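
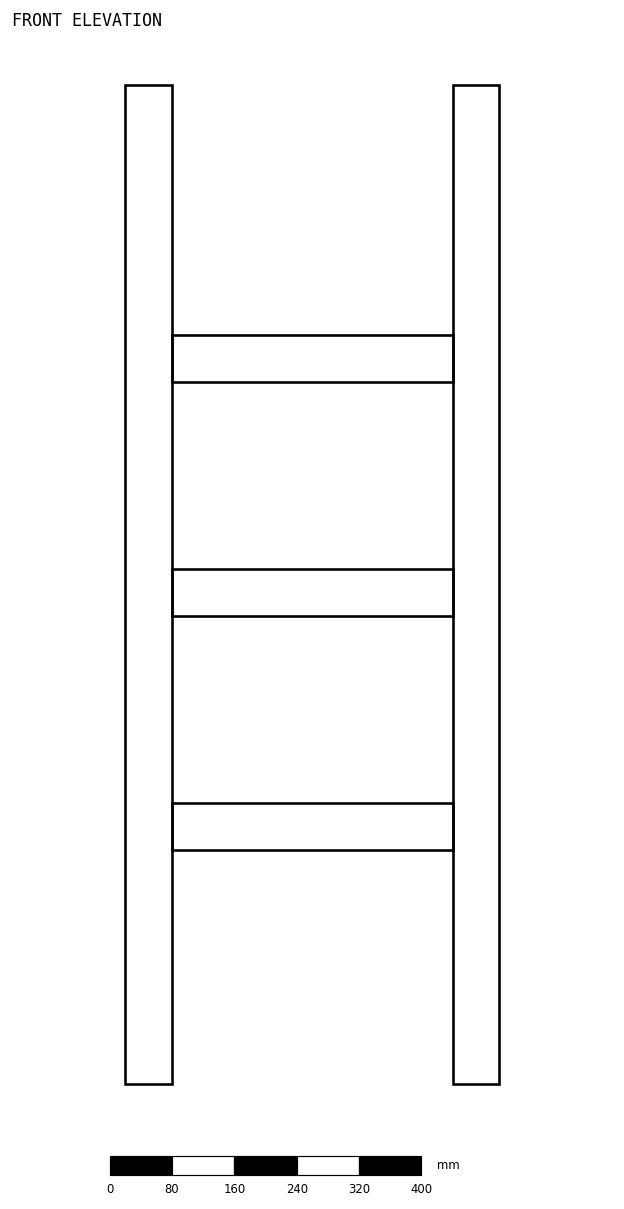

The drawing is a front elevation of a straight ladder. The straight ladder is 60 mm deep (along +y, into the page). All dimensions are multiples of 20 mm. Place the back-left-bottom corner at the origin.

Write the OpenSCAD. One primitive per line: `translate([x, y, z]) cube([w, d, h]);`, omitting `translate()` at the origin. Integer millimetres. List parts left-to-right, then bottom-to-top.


cube([60, 60, 1280]);
translate([60, 0, 300]) cube([360, 60, 60]);
translate([60, 0, 600]) cube([360, 60, 60]);
translate([60, 0, 900]) cube([360, 60, 60]);
translate([420, 0, 0]) cube([60, 60, 1280]);


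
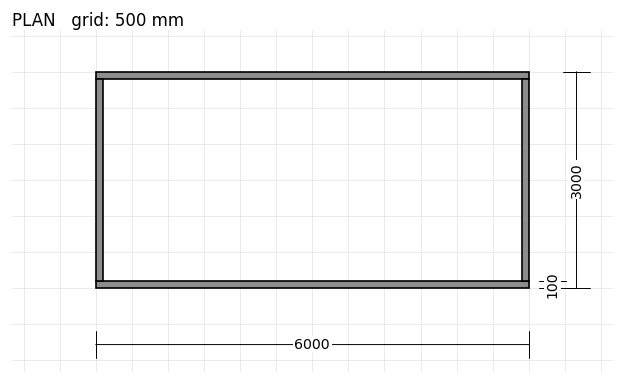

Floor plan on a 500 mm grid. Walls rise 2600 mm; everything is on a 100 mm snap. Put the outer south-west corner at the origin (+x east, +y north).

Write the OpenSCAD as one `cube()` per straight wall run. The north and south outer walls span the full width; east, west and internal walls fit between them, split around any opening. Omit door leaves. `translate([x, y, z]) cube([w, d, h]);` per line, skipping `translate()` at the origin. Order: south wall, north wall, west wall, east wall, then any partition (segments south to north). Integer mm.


cube([6000, 100, 2600]);
translate([0, 2900, 0]) cube([6000, 100, 2600]);
translate([0, 100, 0]) cube([100, 2800, 2600]);
translate([5900, 100, 0]) cube([100, 2800, 2600]);


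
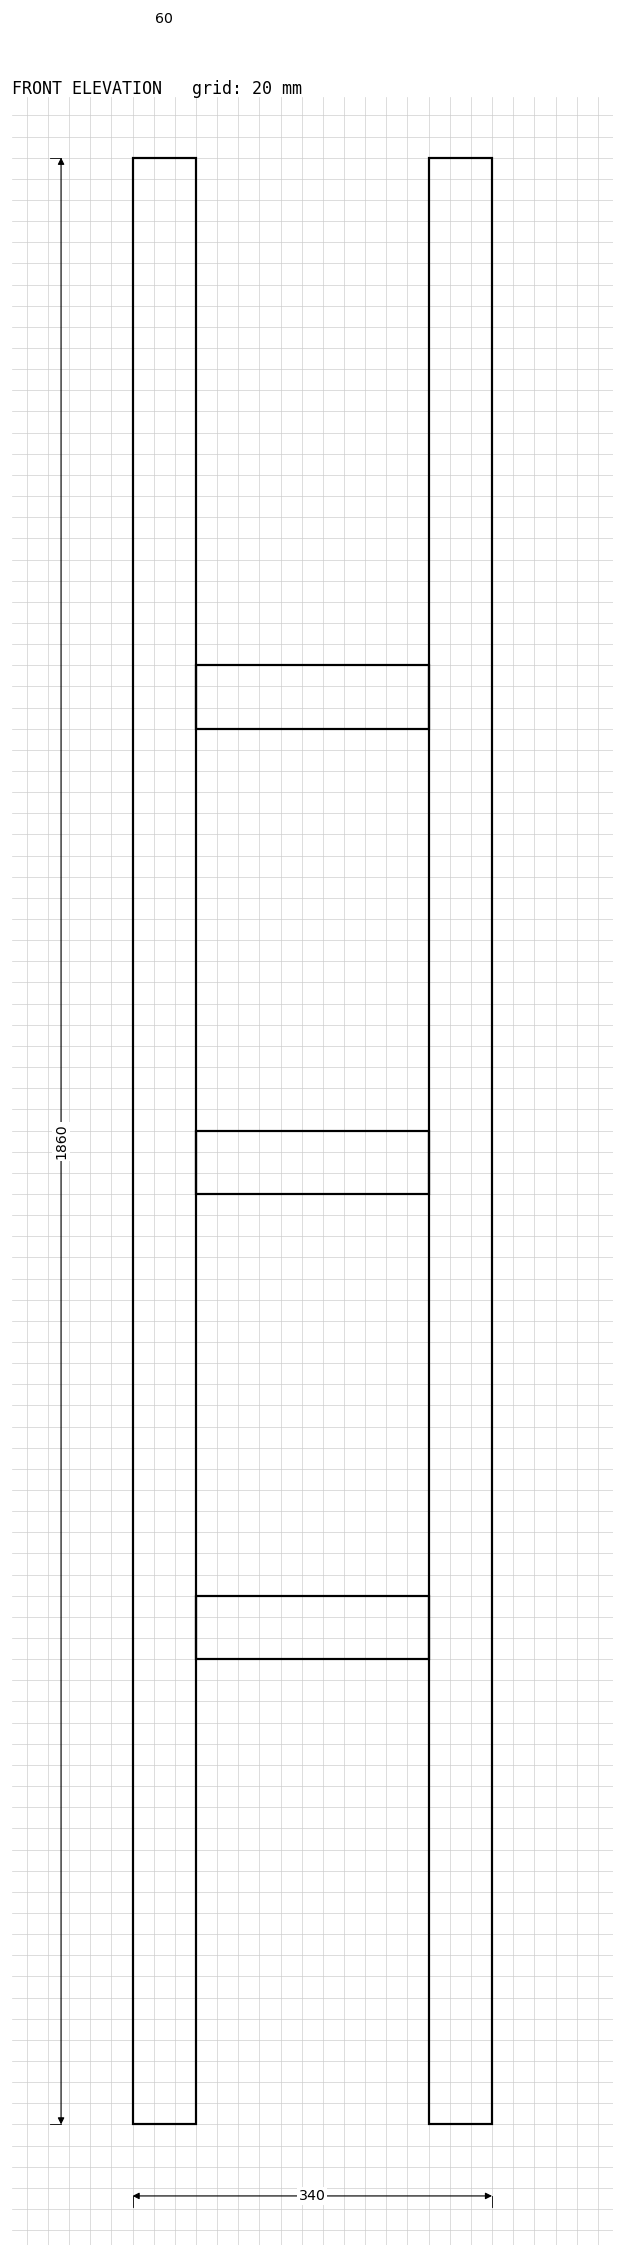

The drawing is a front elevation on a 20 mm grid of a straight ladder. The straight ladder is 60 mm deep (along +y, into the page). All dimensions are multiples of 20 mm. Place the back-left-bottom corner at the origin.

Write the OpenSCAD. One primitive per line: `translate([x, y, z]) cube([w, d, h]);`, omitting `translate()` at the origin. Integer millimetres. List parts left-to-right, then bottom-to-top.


cube([60, 60, 1860]);
translate([60, 0, 440]) cube([220, 60, 60]);
translate([60, 0, 880]) cube([220, 60, 60]);
translate([60, 0, 1320]) cube([220, 60, 60]);
translate([280, 0, 0]) cube([60, 60, 1860]);


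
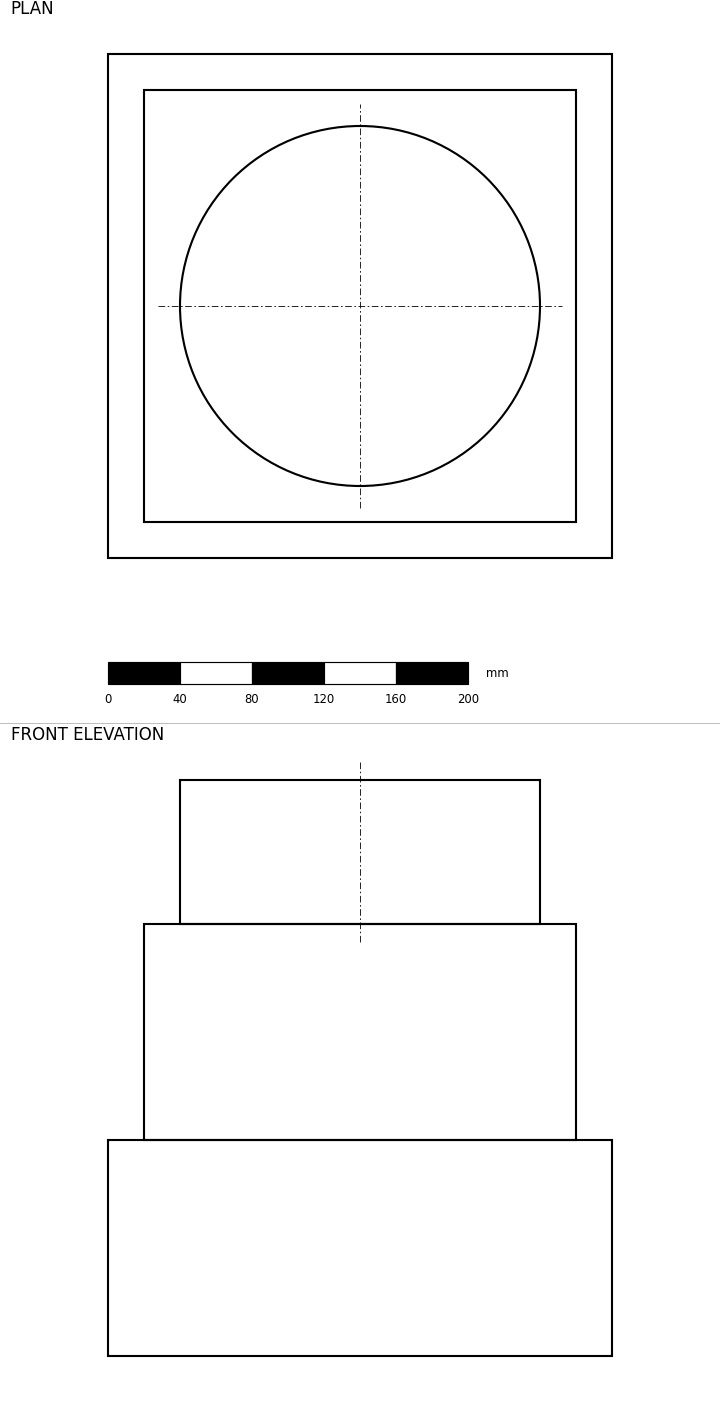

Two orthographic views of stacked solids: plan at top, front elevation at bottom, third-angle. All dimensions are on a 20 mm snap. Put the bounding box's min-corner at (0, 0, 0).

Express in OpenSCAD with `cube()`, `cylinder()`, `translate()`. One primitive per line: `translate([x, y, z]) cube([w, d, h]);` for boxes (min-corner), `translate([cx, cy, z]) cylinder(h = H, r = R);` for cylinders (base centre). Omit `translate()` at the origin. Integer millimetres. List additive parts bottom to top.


cube([280, 280, 120]);
translate([20, 20, 120]) cube([240, 240, 120]);
translate([140, 140, 240]) cylinder(h = 80, r = 100);


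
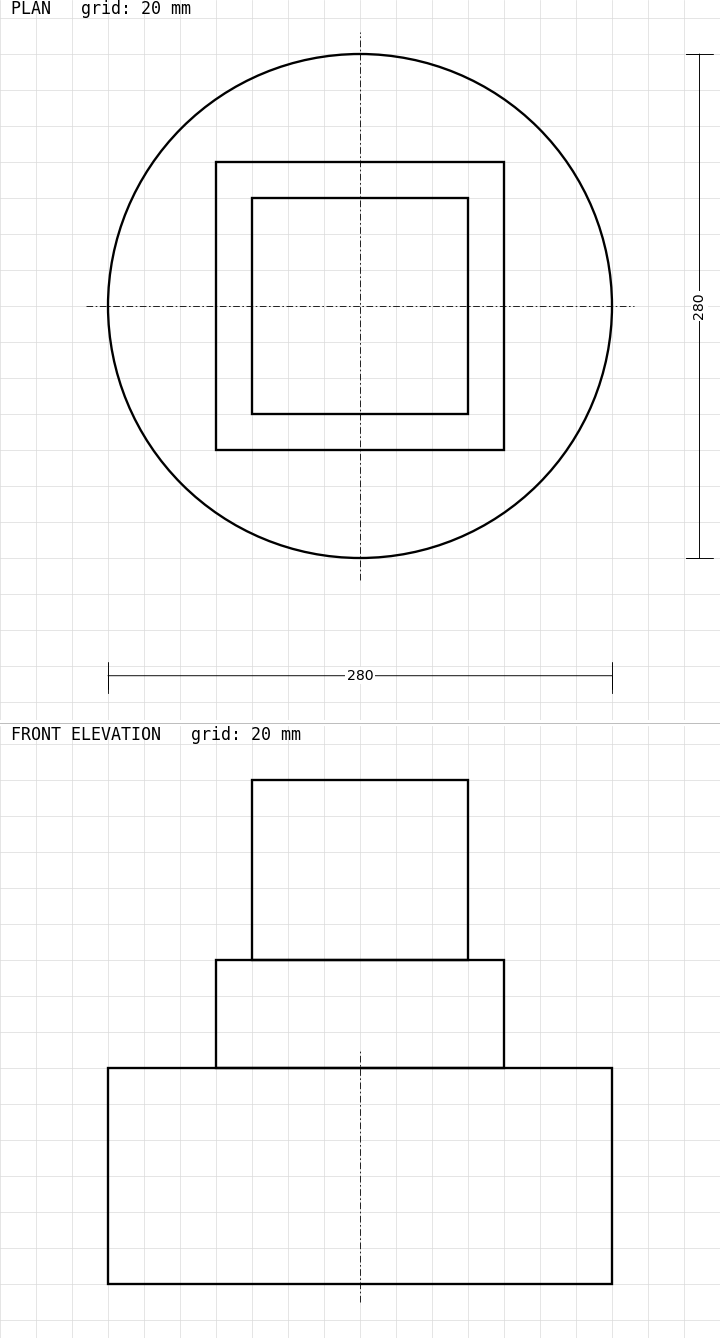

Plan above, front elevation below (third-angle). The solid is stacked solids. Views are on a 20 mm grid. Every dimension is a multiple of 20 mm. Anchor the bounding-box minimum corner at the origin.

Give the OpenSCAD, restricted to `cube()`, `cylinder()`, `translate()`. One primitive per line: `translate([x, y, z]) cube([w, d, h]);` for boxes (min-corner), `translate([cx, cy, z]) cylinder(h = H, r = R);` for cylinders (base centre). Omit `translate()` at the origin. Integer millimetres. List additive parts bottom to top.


translate([140, 140, 0]) cylinder(h = 120, r = 140);
translate([60, 60, 120]) cube([160, 160, 60]);
translate([80, 80, 180]) cube([120, 120, 100]);


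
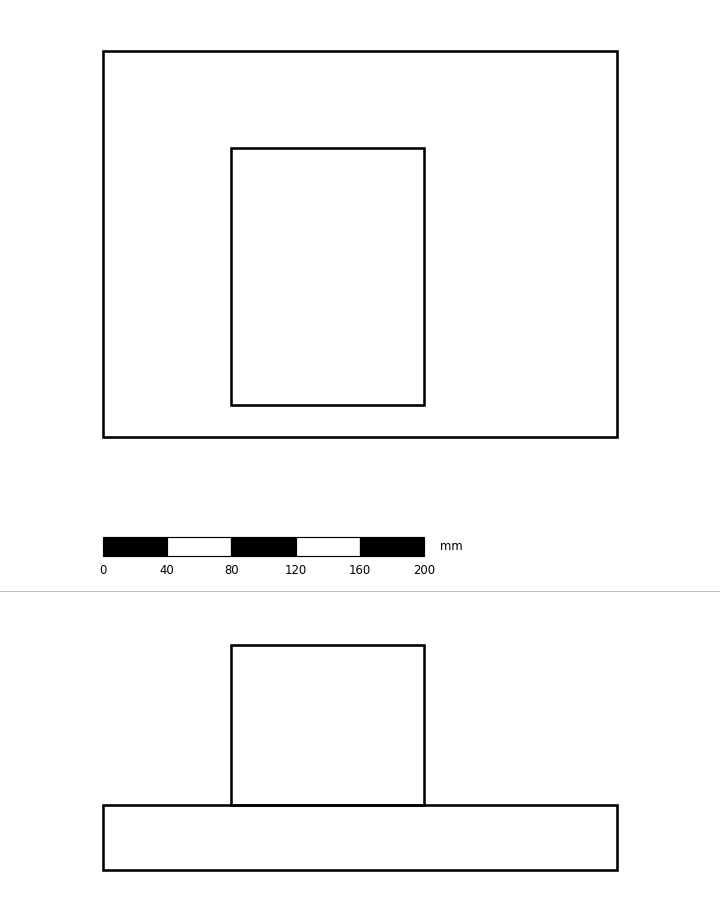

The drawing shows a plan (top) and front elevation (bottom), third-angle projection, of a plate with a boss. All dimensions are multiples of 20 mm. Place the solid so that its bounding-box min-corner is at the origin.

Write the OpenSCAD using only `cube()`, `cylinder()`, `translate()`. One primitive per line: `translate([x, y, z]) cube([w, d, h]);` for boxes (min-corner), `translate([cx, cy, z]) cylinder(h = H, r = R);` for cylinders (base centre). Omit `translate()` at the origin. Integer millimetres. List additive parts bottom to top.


cube([320, 240, 40]);
translate([80, 20, 40]) cube([120, 160, 100]);


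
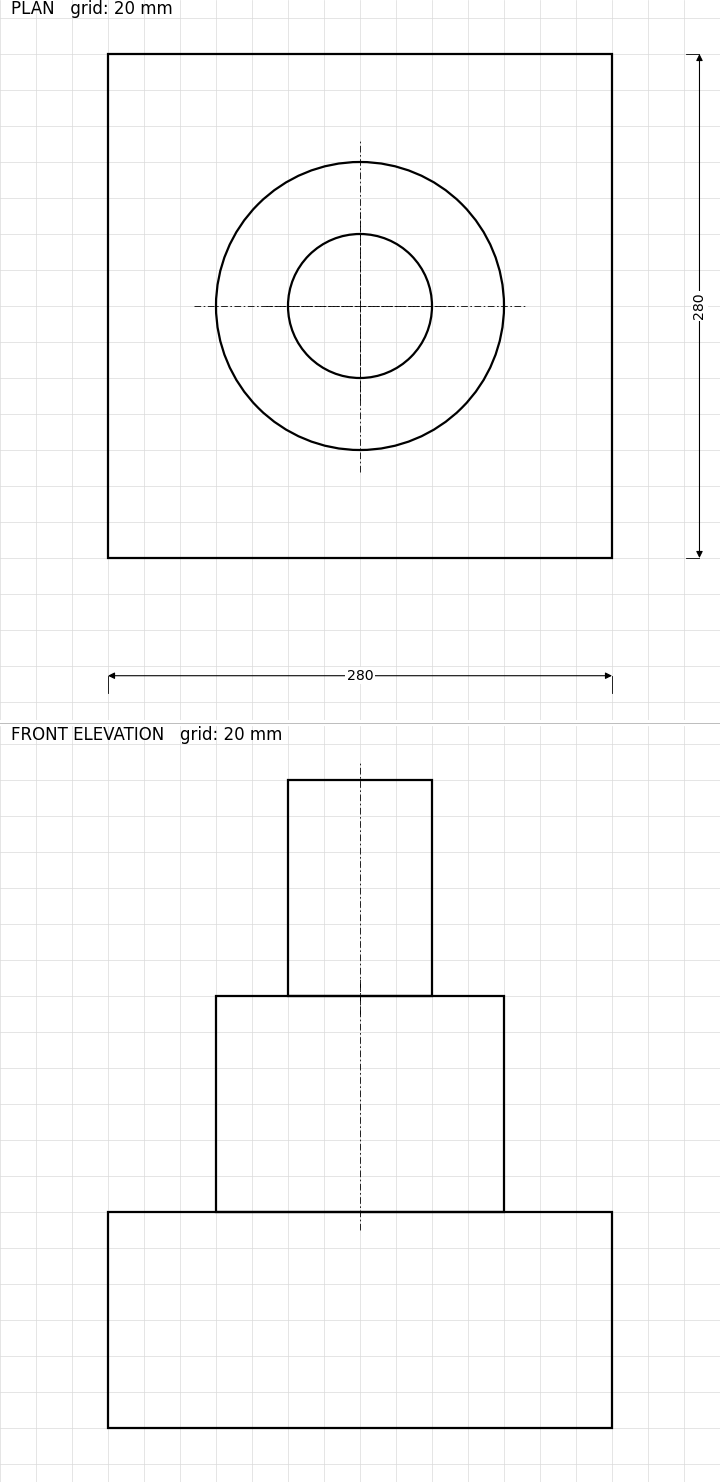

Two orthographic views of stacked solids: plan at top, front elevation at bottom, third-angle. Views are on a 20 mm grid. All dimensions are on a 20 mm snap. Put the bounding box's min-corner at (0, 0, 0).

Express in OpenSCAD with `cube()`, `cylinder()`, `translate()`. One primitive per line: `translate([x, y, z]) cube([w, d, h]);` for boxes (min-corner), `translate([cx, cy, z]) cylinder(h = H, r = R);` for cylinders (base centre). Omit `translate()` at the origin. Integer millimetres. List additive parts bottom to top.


cube([280, 280, 120]);
translate([140, 140, 120]) cylinder(h = 120, r = 80);
translate([140, 140, 240]) cylinder(h = 120, r = 40);


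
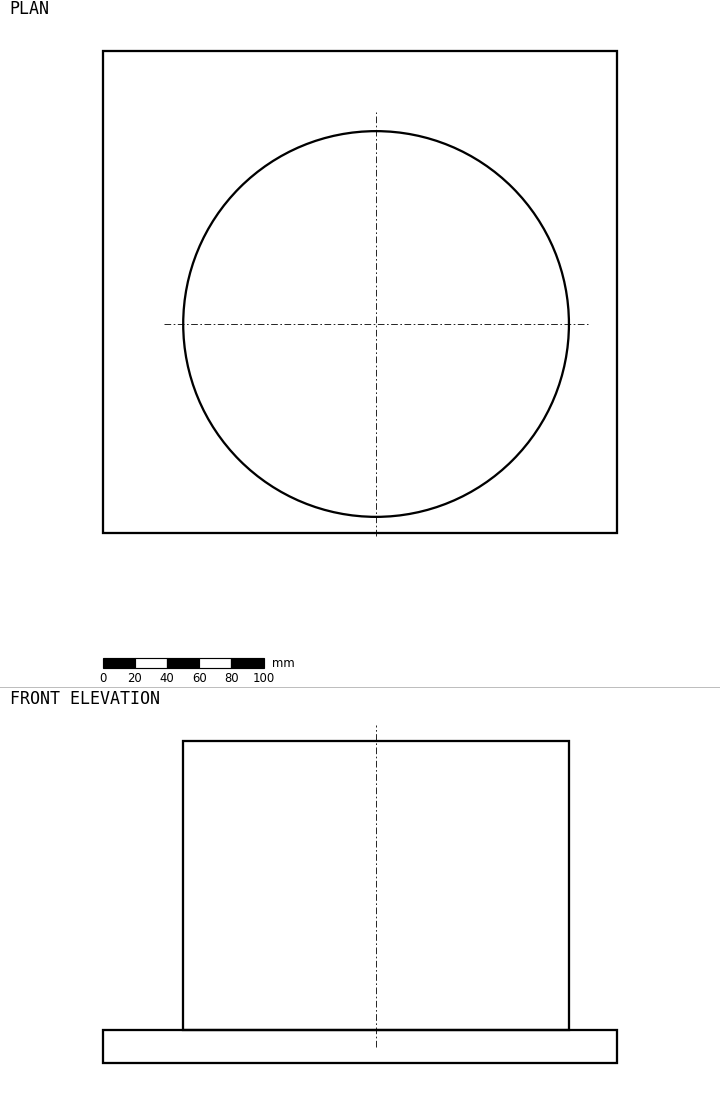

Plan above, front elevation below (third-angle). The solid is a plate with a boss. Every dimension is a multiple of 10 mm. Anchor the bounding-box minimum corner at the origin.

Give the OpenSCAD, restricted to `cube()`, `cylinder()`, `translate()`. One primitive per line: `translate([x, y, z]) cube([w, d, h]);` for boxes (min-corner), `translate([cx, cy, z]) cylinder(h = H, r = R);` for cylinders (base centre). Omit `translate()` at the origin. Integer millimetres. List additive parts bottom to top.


cube([320, 300, 20]);
translate([170, 130, 20]) cylinder(h = 180, r = 120);


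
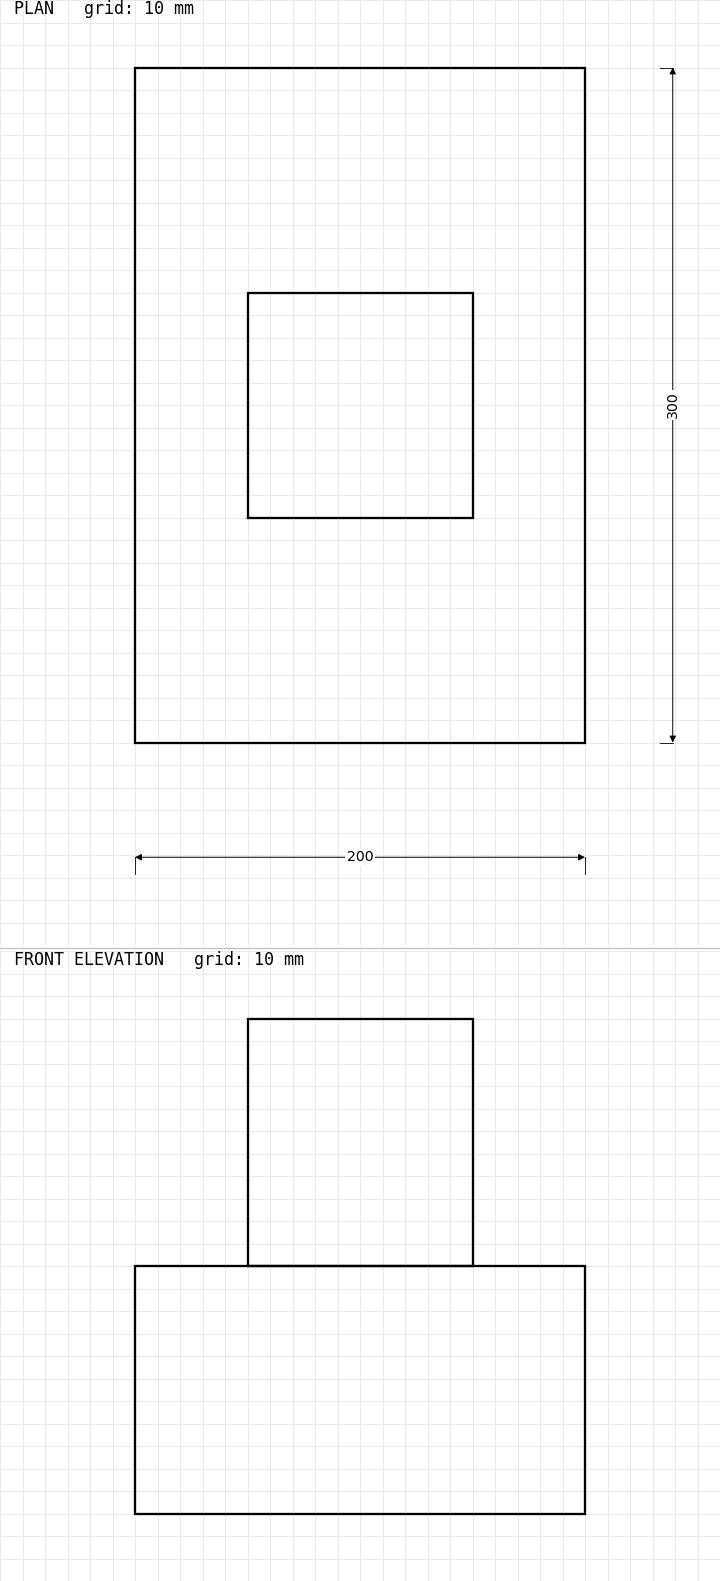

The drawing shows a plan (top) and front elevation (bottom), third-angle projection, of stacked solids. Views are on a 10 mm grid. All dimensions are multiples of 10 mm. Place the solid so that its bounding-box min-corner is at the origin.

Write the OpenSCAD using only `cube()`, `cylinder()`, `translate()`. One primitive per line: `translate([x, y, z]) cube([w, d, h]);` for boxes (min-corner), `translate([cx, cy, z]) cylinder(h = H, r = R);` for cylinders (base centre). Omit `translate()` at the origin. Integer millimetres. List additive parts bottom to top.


cube([200, 300, 110]);
translate([50, 100, 110]) cube([100, 100, 110]);


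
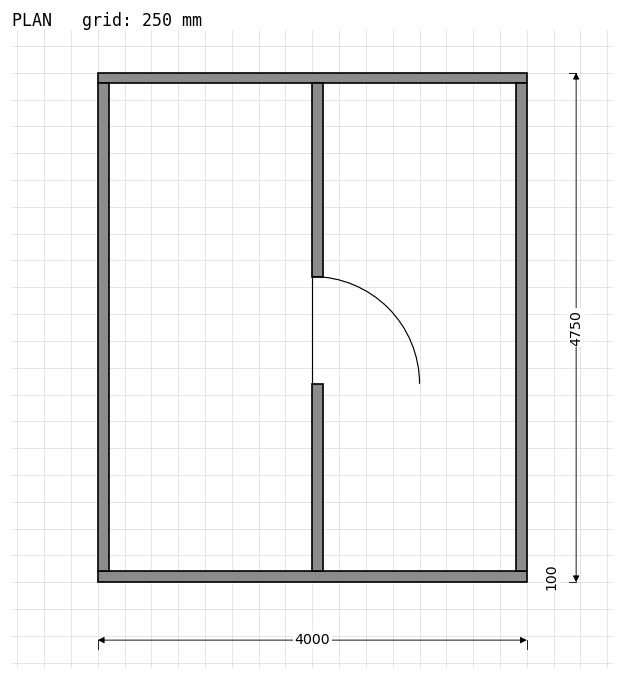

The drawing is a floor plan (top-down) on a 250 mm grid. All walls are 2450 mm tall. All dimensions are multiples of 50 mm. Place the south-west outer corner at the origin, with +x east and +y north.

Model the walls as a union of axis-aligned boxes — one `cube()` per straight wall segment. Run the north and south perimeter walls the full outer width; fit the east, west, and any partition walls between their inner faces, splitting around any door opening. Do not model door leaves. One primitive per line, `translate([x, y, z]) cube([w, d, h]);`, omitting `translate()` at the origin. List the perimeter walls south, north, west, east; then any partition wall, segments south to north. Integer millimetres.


cube([4000, 100, 2450]);
translate([0, 4650, 0]) cube([4000, 100, 2450]);
translate([0, 100, 0]) cube([100, 4550, 2450]);
translate([3900, 100, 0]) cube([100, 4550, 2450]);
translate([2000, 100, 0]) cube([100, 1750, 2450]);
translate([2000, 2850, 0]) cube([100, 1800, 2450]);


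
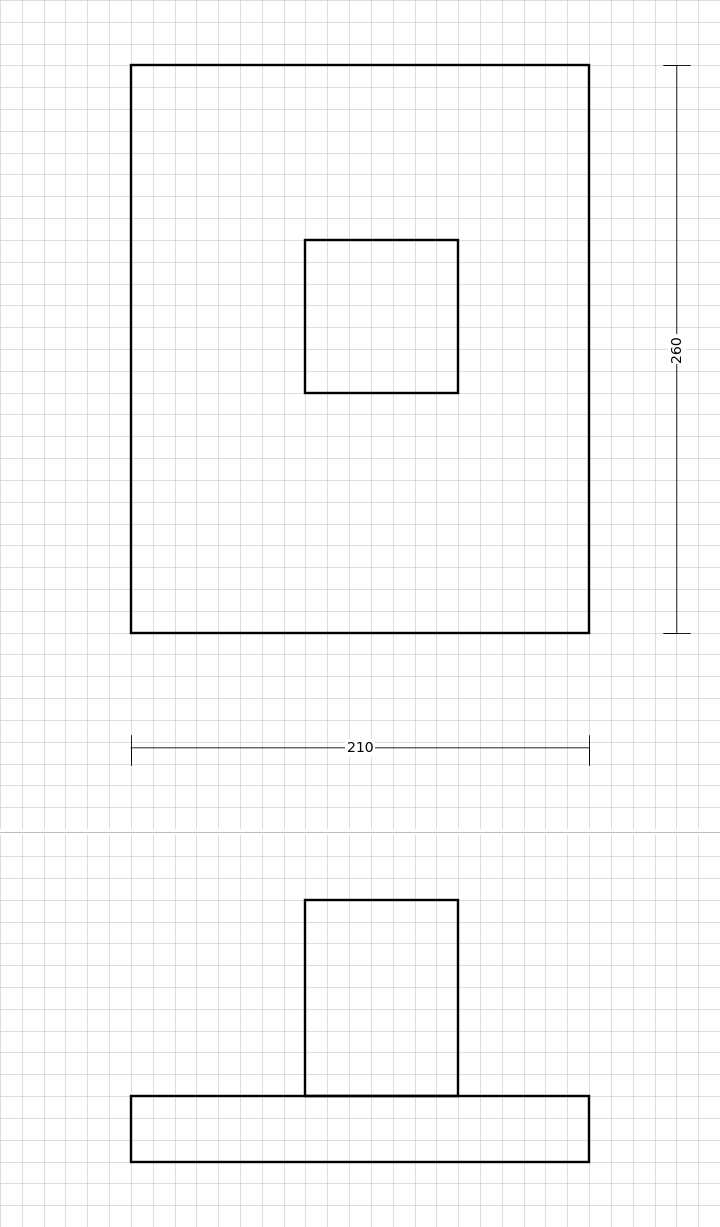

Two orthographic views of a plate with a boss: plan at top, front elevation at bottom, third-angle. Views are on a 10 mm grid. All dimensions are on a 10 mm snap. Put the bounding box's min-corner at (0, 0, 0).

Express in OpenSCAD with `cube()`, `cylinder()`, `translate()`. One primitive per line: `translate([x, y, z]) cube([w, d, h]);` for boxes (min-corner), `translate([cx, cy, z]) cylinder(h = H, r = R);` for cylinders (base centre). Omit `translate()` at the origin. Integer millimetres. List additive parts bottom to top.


cube([210, 260, 30]);
translate([80, 110, 30]) cube([70, 70, 90]);


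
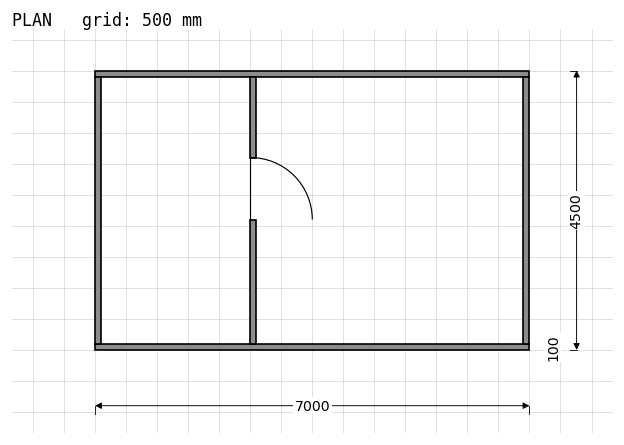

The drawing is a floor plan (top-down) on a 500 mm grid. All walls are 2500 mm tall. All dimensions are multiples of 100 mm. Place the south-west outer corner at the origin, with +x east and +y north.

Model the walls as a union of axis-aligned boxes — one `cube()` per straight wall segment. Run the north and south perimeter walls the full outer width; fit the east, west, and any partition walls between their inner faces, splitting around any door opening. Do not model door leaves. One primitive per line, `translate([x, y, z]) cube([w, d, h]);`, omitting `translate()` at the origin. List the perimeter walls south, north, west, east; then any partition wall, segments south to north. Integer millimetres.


cube([7000, 100, 2500]);
translate([0, 4400, 0]) cube([7000, 100, 2500]);
translate([0, 100, 0]) cube([100, 4300, 2500]);
translate([6900, 100, 0]) cube([100, 4300, 2500]);
translate([2500, 100, 0]) cube([100, 2000, 2500]);
translate([2500, 3100, 0]) cube([100, 1300, 2500]);


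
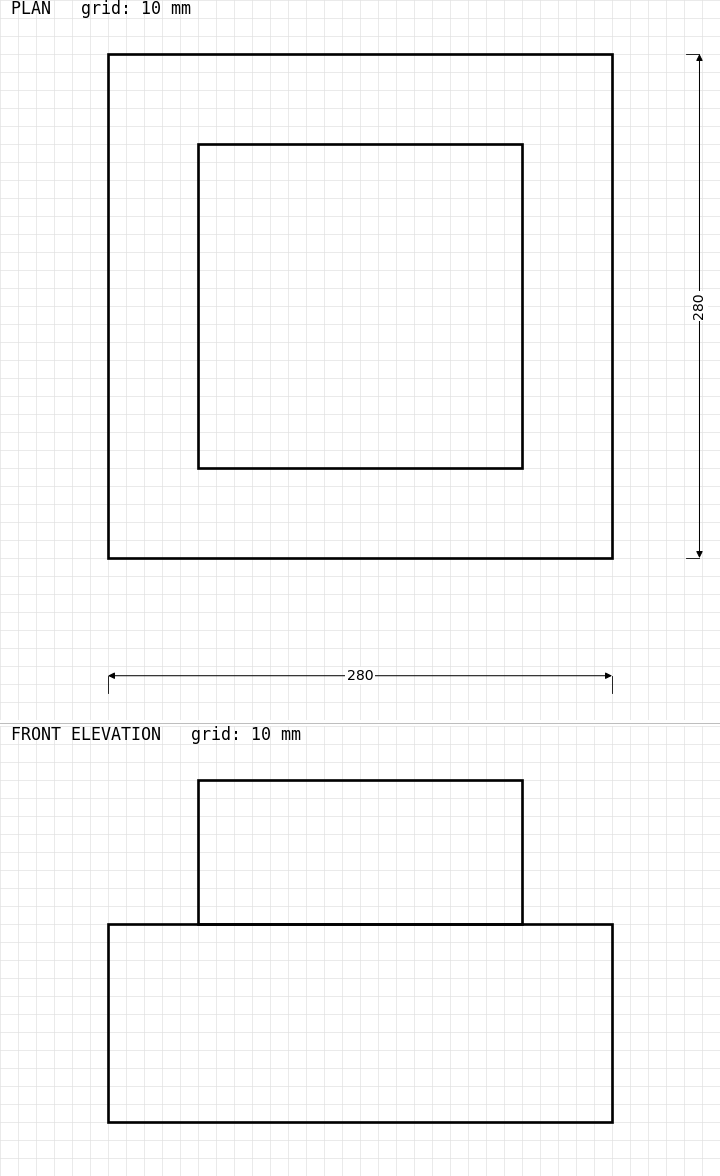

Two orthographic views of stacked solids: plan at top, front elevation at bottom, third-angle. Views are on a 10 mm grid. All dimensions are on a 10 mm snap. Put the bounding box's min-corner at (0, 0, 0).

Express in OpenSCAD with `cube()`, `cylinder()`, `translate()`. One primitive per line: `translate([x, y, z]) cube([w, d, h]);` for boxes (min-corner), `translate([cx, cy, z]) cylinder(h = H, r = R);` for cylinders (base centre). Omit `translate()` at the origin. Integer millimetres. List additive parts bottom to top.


cube([280, 280, 110]);
translate([50, 50, 110]) cube([180, 180, 80]);


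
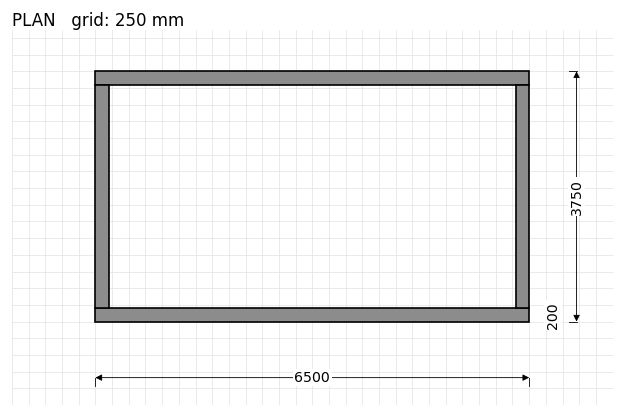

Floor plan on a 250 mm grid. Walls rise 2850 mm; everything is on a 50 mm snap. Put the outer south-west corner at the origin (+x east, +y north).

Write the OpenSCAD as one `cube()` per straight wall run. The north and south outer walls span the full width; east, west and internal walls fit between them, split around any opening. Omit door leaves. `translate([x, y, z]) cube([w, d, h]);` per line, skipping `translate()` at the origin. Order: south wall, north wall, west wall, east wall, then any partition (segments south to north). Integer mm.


cube([6500, 200, 2850]);
translate([0, 3550, 0]) cube([6500, 200, 2850]);
translate([0, 200, 0]) cube([200, 3350, 2850]);
translate([6300, 200, 0]) cube([200, 3350, 2850]);


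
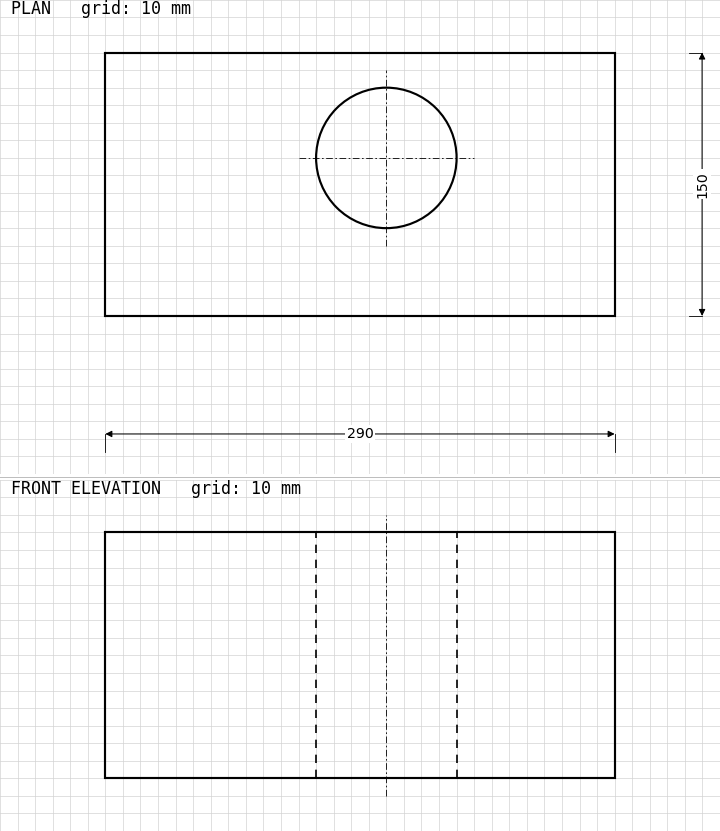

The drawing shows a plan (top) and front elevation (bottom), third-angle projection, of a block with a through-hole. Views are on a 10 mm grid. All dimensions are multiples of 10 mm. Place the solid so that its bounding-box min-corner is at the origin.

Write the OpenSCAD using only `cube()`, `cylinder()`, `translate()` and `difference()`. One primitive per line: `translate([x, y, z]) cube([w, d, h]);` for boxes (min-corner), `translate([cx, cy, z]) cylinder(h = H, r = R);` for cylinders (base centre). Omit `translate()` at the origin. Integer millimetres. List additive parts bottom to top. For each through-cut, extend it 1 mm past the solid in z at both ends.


difference() {
  cube([290, 150, 140]);
  translate([160, 90, -1]) cylinder(h = 142, r = 40);
}


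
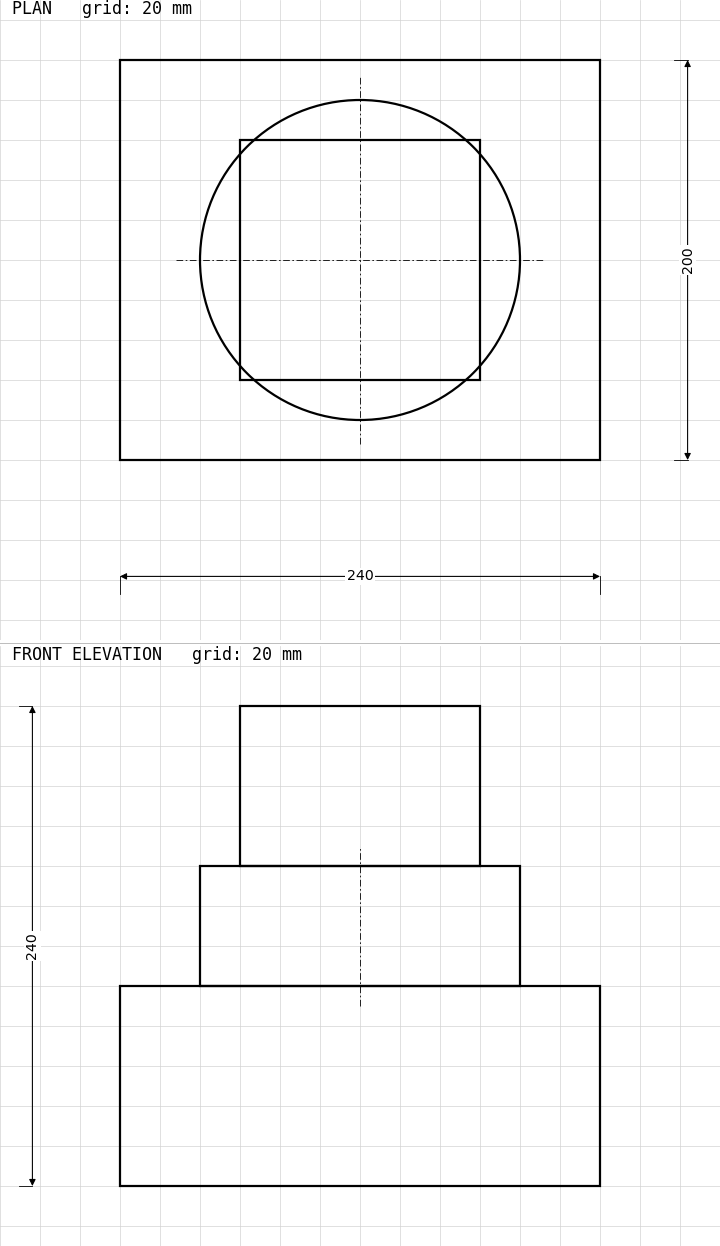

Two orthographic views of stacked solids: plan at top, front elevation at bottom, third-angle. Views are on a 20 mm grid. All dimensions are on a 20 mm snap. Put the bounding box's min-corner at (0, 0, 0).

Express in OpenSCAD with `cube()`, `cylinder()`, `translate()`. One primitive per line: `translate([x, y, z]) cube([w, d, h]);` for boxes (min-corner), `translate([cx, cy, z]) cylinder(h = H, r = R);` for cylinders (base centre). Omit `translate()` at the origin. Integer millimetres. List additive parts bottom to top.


cube([240, 200, 100]);
translate([120, 100, 100]) cylinder(h = 60, r = 80);
translate([60, 40, 160]) cube([120, 120, 80]);


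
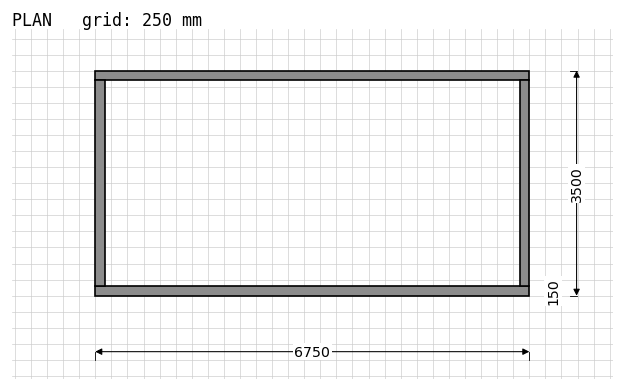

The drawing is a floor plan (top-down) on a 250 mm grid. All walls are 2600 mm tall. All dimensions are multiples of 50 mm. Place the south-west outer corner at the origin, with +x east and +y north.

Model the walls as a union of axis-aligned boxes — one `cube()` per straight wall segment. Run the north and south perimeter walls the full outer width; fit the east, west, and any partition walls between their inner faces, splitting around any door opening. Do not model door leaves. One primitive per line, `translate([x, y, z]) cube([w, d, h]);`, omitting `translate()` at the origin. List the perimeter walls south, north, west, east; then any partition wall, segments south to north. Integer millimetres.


cube([6750, 150, 2600]);
translate([0, 3350, 0]) cube([6750, 150, 2600]);
translate([0, 150, 0]) cube([150, 3200, 2600]);
translate([6600, 150, 0]) cube([150, 3200, 2600]);


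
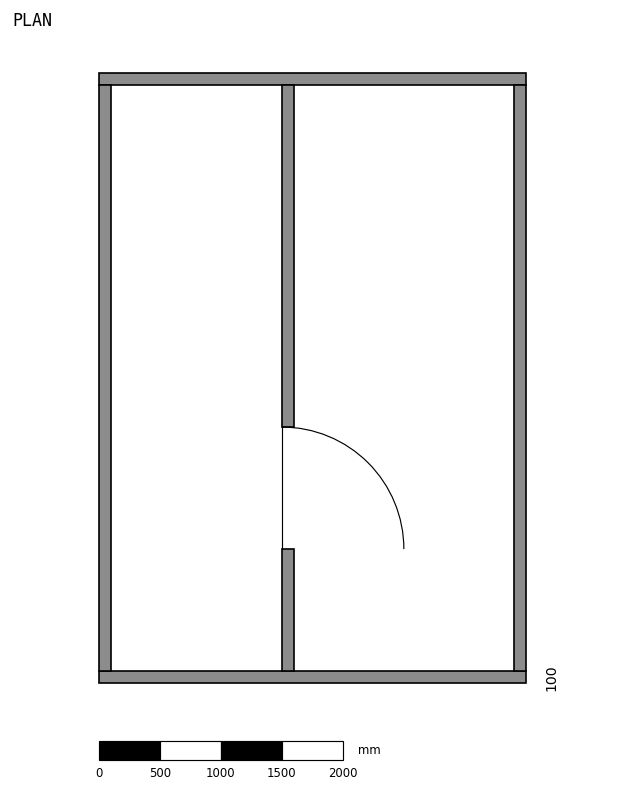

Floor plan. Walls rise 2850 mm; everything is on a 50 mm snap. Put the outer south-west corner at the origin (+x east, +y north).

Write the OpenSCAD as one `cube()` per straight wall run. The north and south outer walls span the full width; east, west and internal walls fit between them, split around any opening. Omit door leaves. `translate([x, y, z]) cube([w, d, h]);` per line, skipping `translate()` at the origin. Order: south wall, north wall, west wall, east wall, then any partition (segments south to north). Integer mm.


cube([3500, 100, 2850]);
translate([0, 4900, 0]) cube([3500, 100, 2850]);
translate([0, 100, 0]) cube([100, 4800, 2850]);
translate([3400, 100, 0]) cube([100, 4800, 2850]);
translate([1500, 100, 0]) cube([100, 1000, 2850]);
translate([1500, 2100, 0]) cube([100, 2800, 2850]);


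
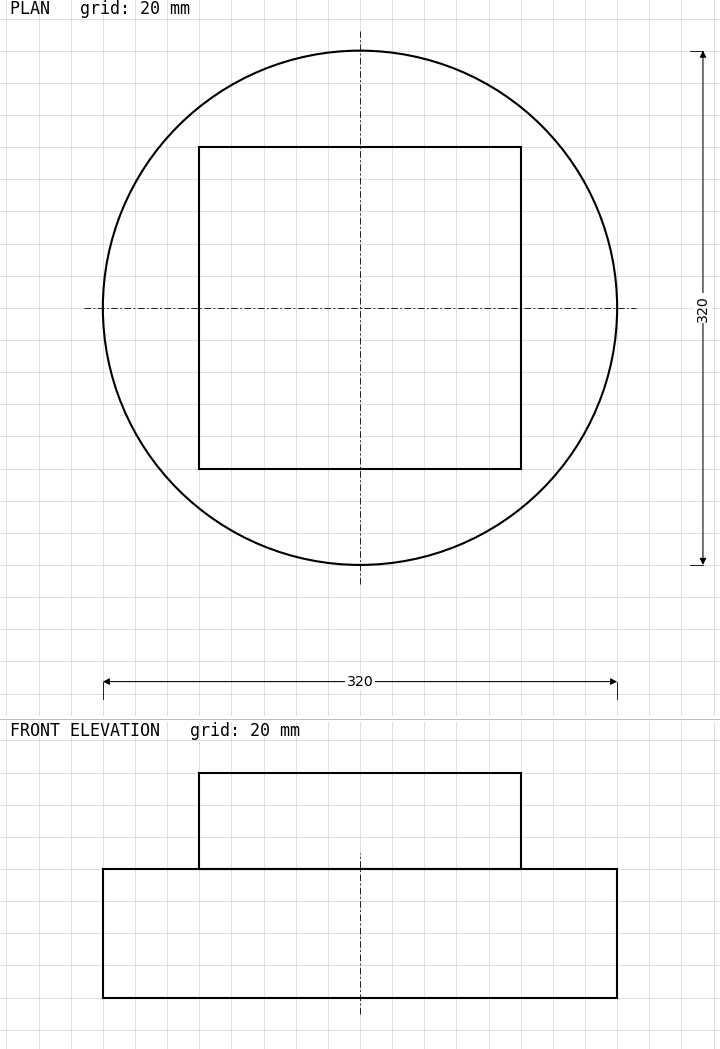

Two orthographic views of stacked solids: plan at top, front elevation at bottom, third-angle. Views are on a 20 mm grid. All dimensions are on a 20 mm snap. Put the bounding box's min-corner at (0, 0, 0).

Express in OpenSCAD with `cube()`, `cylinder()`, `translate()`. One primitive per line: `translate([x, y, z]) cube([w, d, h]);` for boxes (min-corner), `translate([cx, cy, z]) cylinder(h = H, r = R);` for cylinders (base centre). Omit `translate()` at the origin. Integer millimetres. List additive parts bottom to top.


translate([160, 160, 0]) cylinder(h = 80, r = 160);
translate([60, 60, 80]) cube([200, 200, 60]);


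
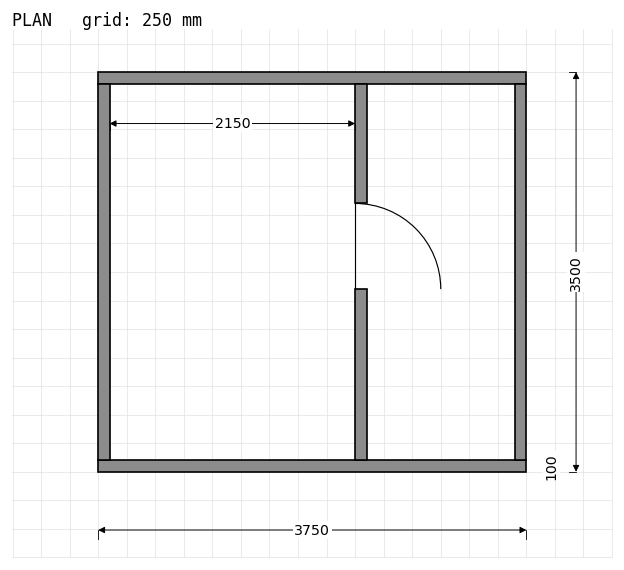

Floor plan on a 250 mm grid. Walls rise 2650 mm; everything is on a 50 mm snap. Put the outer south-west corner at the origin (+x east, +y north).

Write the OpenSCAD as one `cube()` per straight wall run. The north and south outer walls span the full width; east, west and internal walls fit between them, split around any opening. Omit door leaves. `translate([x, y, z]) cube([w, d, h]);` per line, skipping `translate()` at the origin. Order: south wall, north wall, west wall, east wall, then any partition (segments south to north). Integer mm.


cube([3750, 100, 2650]);
translate([0, 3400, 0]) cube([3750, 100, 2650]);
translate([0, 100, 0]) cube([100, 3300, 2650]);
translate([3650, 100, 0]) cube([100, 3300, 2650]);
translate([2250, 100, 0]) cube([100, 1500, 2650]);
translate([2250, 2350, 0]) cube([100, 1050, 2650]);


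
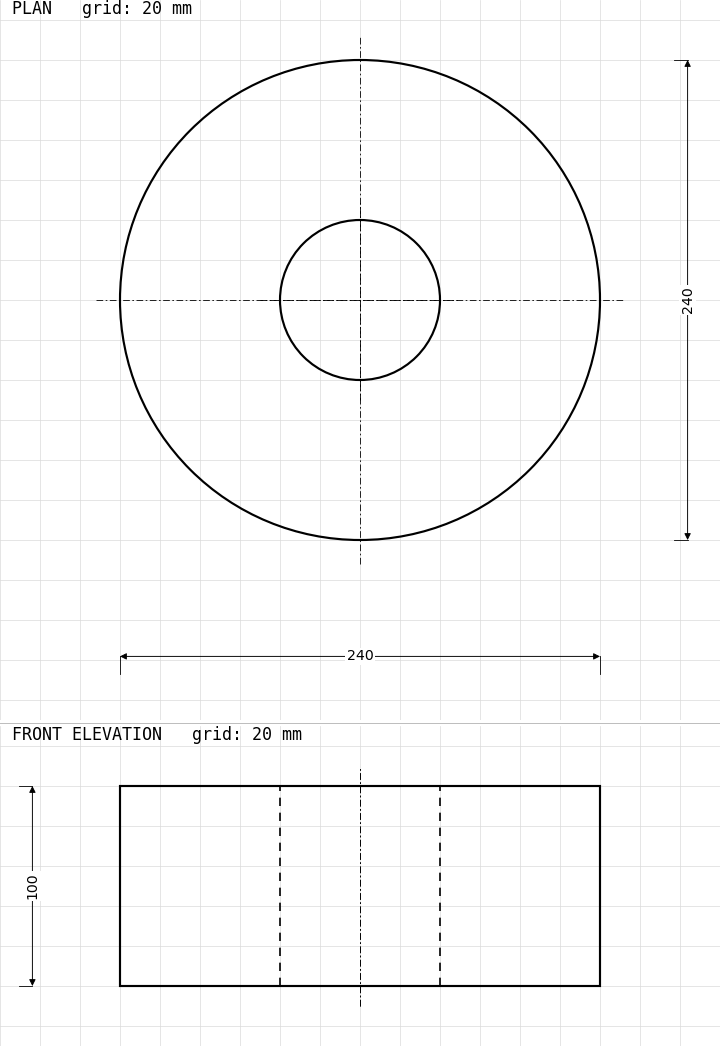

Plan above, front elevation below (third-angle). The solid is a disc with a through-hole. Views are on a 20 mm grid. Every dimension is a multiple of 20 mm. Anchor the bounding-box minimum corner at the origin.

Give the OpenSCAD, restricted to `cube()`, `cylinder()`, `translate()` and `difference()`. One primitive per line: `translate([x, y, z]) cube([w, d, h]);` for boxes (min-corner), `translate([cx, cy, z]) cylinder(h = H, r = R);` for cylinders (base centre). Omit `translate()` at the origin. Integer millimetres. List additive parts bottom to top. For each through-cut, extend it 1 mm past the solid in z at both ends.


difference() {
  translate([120, 120, 0]) cylinder(h = 100, r = 120);
  translate([120, 120, -1]) cylinder(h = 102, r = 40);
}


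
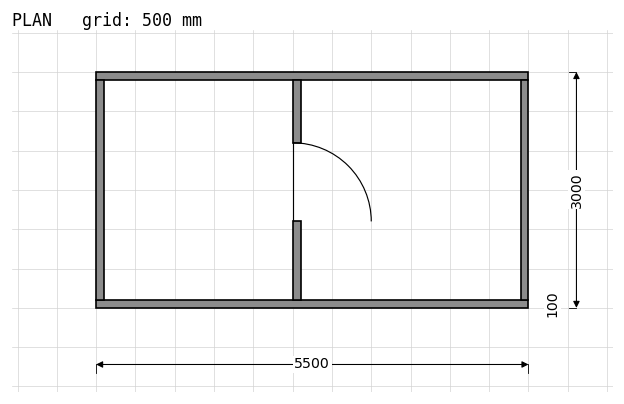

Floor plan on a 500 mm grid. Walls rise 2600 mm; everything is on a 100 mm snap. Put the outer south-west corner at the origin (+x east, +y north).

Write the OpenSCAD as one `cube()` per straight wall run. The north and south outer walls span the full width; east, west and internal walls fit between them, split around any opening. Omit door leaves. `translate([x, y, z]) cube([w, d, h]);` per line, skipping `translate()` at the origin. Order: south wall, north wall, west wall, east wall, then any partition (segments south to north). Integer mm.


cube([5500, 100, 2600]);
translate([0, 2900, 0]) cube([5500, 100, 2600]);
translate([0, 100, 0]) cube([100, 2800, 2600]);
translate([5400, 100, 0]) cube([100, 2800, 2600]);
translate([2500, 100, 0]) cube([100, 1000, 2600]);
translate([2500, 2100, 0]) cube([100, 800, 2600]);


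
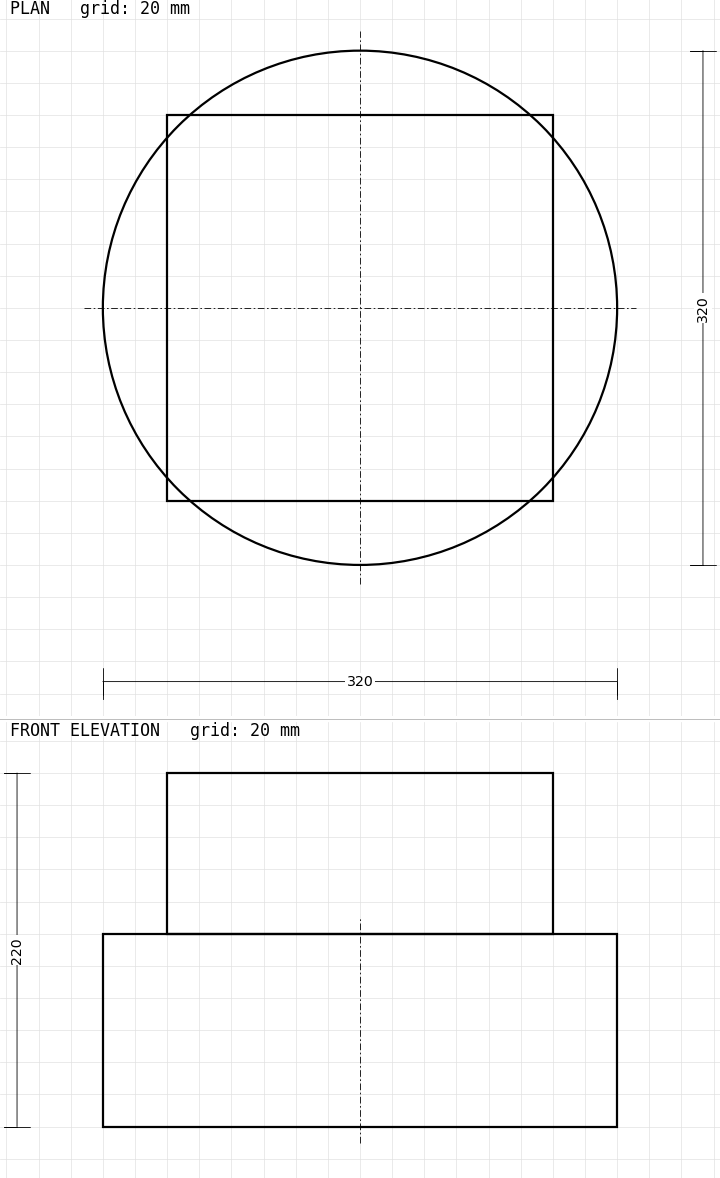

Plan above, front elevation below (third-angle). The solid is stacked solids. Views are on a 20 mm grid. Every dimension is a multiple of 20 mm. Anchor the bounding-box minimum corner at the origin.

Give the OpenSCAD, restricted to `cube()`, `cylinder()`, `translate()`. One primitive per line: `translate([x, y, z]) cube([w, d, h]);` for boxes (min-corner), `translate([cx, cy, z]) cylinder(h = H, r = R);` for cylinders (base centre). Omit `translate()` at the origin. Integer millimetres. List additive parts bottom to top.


translate([160, 160, 0]) cylinder(h = 120, r = 160);
translate([40, 40, 120]) cube([240, 240, 100]);


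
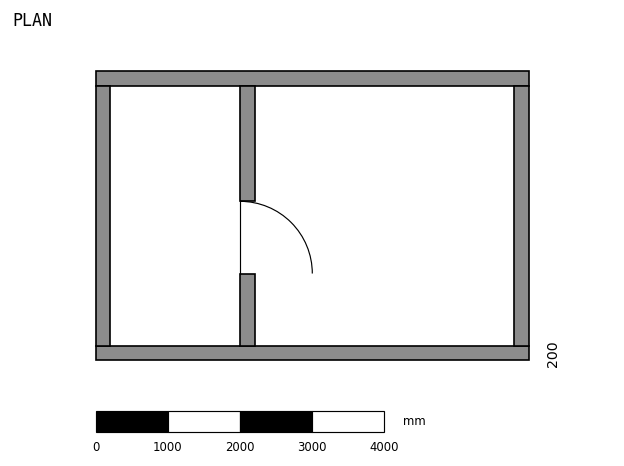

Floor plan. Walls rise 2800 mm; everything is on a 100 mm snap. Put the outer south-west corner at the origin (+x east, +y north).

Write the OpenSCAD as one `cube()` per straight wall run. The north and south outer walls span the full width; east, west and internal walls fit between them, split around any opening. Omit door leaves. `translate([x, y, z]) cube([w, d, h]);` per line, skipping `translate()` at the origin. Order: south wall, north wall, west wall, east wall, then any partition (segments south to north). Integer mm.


cube([6000, 200, 2800]);
translate([0, 3800, 0]) cube([6000, 200, 2800]);
translate([0, 200, 0]) cube([200, 3600, 2800]);
translate([5800, 200, 0]) cube([200, 3600, 2800]);
translate([2000, 200, 0]) cube([200, 1000, 2800]);
translate([2000, 2200, 0]) cube([200, 1600, 2800]);


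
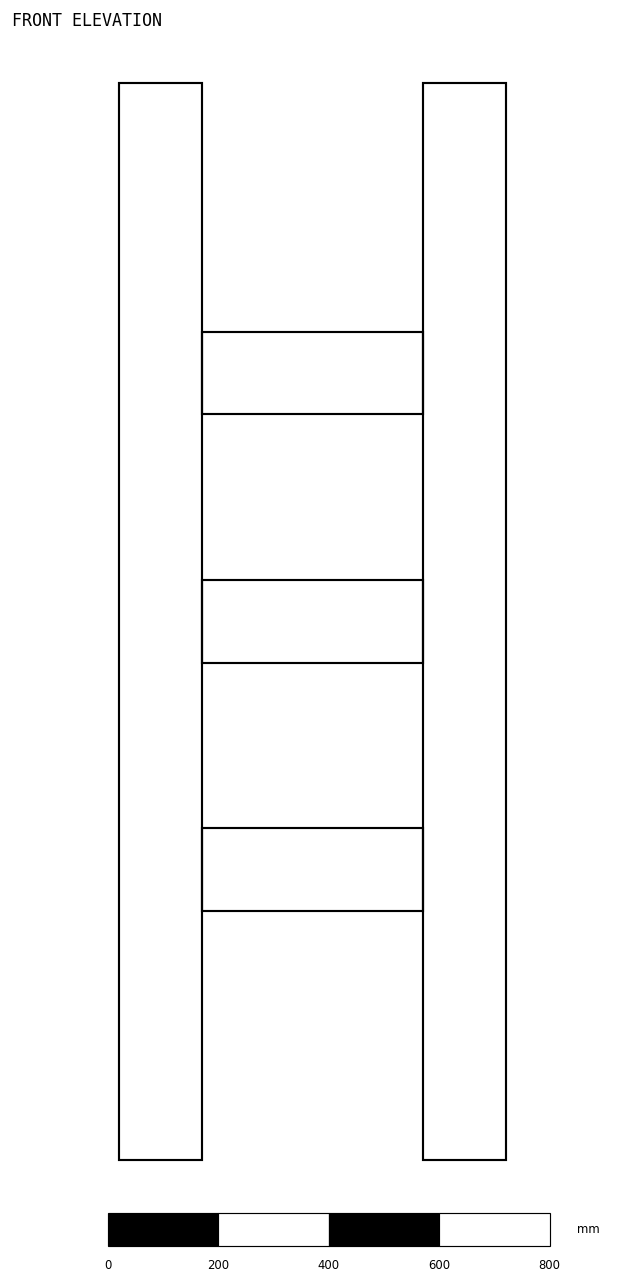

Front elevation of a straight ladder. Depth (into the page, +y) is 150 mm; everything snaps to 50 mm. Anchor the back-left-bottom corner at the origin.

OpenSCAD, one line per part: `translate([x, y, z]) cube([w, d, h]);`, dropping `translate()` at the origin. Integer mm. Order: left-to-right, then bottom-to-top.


cube([150, 150, 1950]);
translate([150, 0, 450]) cube([400, 150, 150]);
translate([150, 0, 900]) cube([400, 150, 150]);
translate([150, 0, 1350]) cube([400, 150, 150]);
translate([550, 0, 0]) cube([150, 150, 1950]);


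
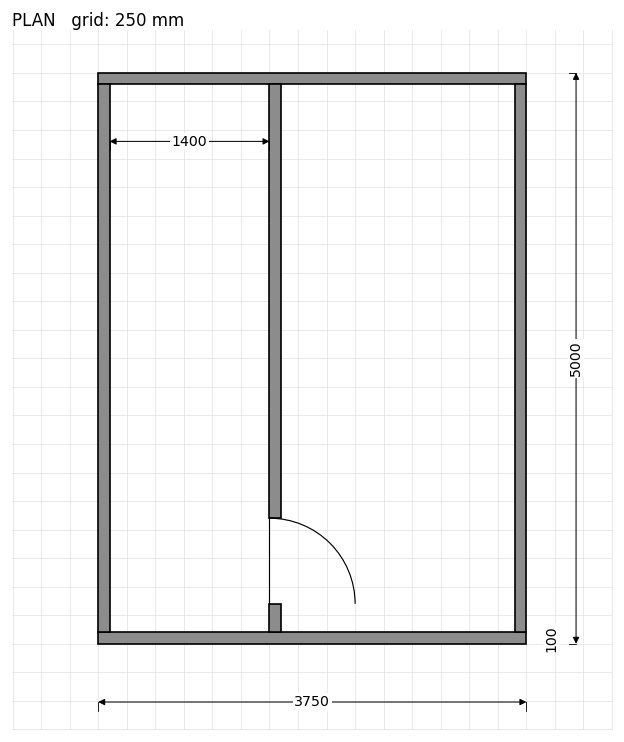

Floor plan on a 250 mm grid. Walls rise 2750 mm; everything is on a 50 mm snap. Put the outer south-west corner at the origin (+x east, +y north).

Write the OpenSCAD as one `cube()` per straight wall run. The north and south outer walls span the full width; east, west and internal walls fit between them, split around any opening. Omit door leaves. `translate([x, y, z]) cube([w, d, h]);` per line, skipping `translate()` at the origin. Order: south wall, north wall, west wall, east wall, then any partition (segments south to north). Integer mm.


cube([3750, 100, 2750]);
translate([0, 4900, 0]) cube([3750, 100, 2750]);
translate([0, 100, 0]) cube([100, 4800, 2750]);
translate([3650, 100, 0]) cube([100, 4800, 2750]);
translate([1500, 100, 0]) cube([100, 250, 2750]);
translate([1500, 1100, 0]) cube([100, 3800, 2750]);


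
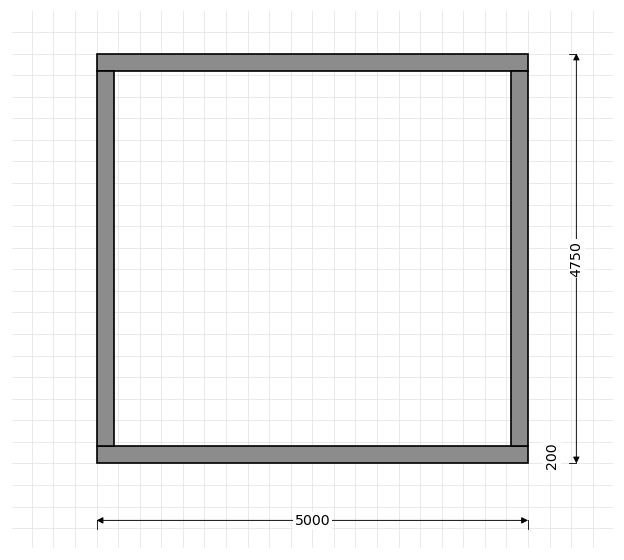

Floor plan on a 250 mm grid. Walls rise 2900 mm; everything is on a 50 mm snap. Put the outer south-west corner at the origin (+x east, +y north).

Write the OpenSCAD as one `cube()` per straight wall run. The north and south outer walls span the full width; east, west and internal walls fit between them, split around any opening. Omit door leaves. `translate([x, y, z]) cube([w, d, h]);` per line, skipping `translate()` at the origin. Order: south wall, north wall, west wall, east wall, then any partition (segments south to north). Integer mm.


cube([5000, 200, 2900]);
translate([0, 4550, 0]) cube([5000, 200, 2900]);
translate([0, 200, 0]) cube([200, 4350, 2900]);
translate([4800, 200, 0]) cube([200, 4350, 2900]);


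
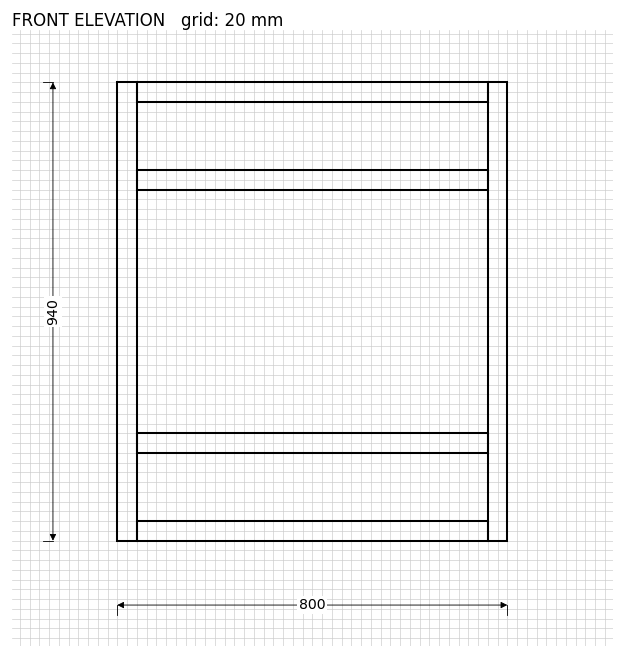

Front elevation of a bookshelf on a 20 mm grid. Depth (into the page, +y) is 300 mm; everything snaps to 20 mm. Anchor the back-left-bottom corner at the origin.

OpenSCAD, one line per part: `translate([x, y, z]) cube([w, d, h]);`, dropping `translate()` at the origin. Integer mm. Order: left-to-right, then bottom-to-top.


cube([40, 300, 940]);
translate([40, 0, 0]) cube([720, 300, 40]);
translate([40, 0, 180]) cube([720, 300, 40]);
translate([40, 0, 720]) cube([720, 300, 40]);
translate([40, 0, 900]) cube([720, 300, 40]);
translate([760, 0, 0]) cube([40, 300, 940]);


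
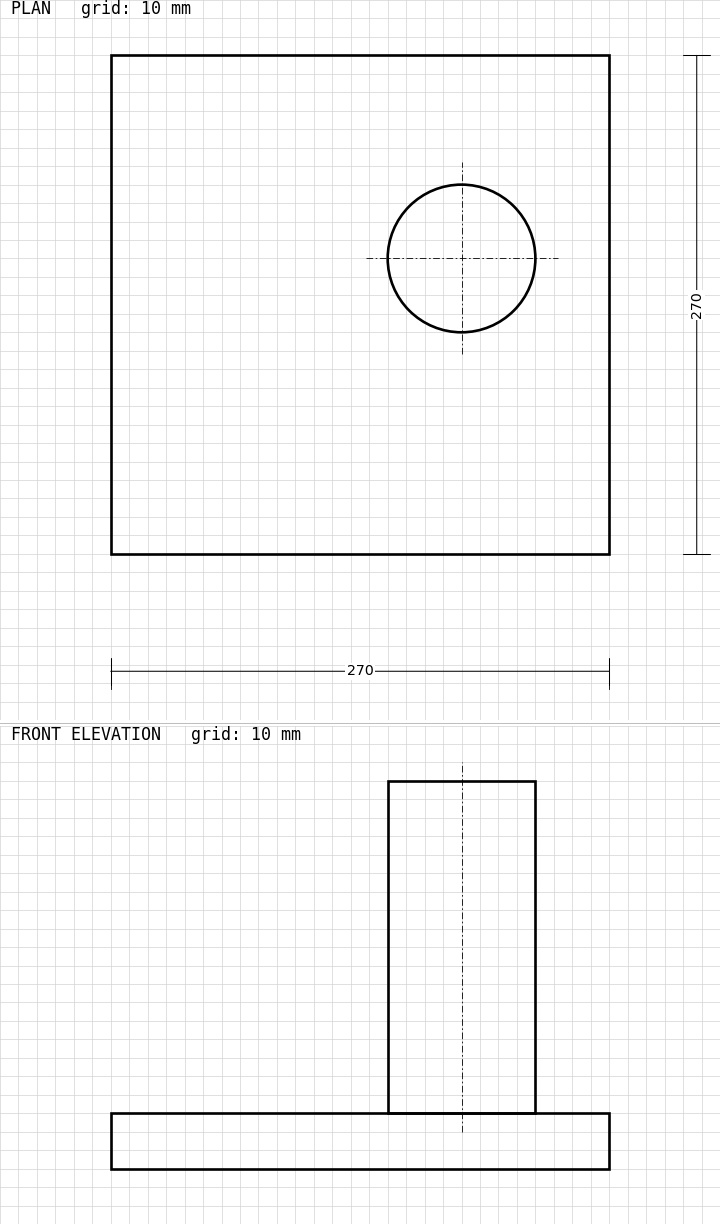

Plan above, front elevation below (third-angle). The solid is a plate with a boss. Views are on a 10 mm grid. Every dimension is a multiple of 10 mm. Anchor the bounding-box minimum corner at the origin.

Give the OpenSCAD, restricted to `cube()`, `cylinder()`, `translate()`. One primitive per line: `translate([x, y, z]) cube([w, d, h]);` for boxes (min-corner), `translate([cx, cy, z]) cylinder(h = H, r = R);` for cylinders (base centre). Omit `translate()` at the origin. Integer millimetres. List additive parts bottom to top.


cube([270, 270, 30]);
translate([190, 160, 30]) cylinder(h = 180, r = 40);


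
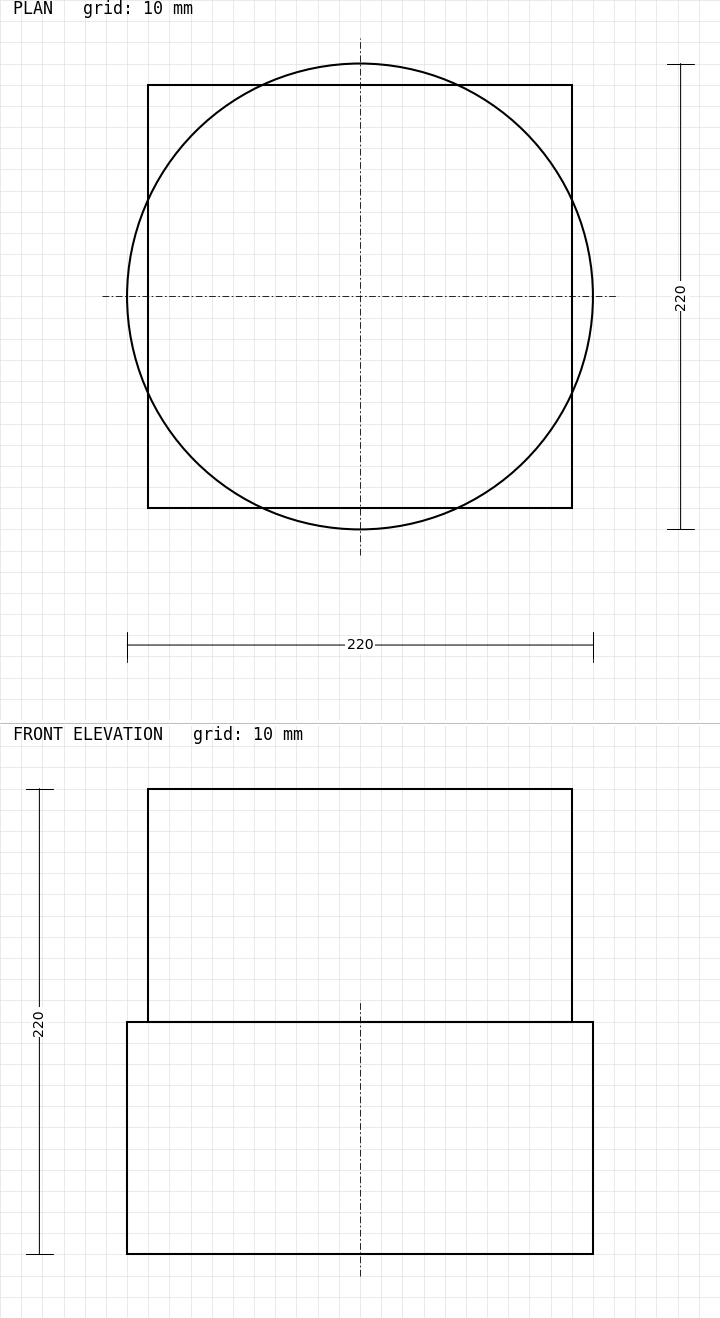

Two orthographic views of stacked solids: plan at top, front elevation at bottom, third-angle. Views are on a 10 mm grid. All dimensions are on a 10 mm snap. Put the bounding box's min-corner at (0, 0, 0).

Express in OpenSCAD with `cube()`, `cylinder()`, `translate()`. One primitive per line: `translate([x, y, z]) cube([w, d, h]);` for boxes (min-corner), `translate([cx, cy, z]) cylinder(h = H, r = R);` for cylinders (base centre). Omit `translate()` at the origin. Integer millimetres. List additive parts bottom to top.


translate([110, 110, 0]) cylinder(h = 110, r = 110);
translate([10, 10, 110]) cube([200, 200, 110]);


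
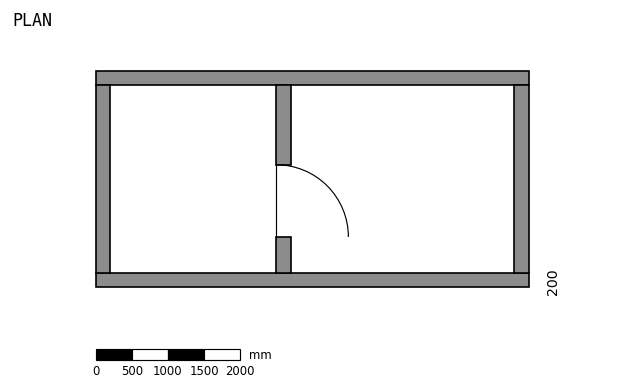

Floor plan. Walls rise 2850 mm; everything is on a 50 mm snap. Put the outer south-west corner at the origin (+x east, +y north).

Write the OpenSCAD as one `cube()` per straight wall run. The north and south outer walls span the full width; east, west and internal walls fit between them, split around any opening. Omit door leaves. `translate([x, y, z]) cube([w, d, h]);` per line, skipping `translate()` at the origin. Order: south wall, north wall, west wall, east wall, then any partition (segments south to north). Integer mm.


cube([6000, 200, 2850]);
translate([0, 2800, 0]) cube([6000, 200, 2850]);
translate([0, 200, 0]) cube([200, 2600, 2850]);
translate([5800, 200, 0]) cube([200, 2600, 2850]);
translate([2500, 200, 0]) cube([200, 500, 2850]);
translate([2500, 1700, 0]) cube([200, 1100, 2850]);


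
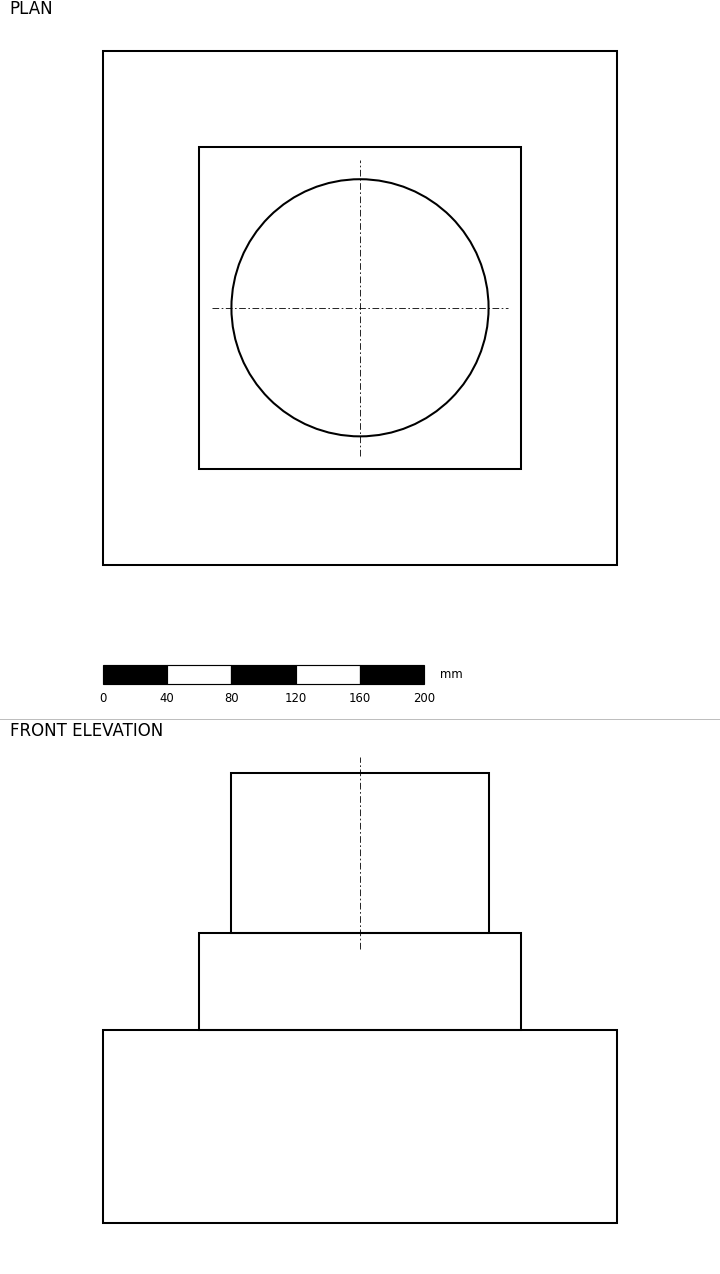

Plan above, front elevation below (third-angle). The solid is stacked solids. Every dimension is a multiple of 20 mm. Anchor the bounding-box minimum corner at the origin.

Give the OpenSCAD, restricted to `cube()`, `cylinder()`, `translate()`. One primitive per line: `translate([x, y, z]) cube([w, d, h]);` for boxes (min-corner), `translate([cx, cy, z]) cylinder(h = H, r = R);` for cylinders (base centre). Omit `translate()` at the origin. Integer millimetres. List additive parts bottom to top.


cube([320, 320, 120]);
translate([60, 60, 120]) cube([200, 200, 60]);
translate([160, 160, 180]) cylinder(h = 100, r = 80);


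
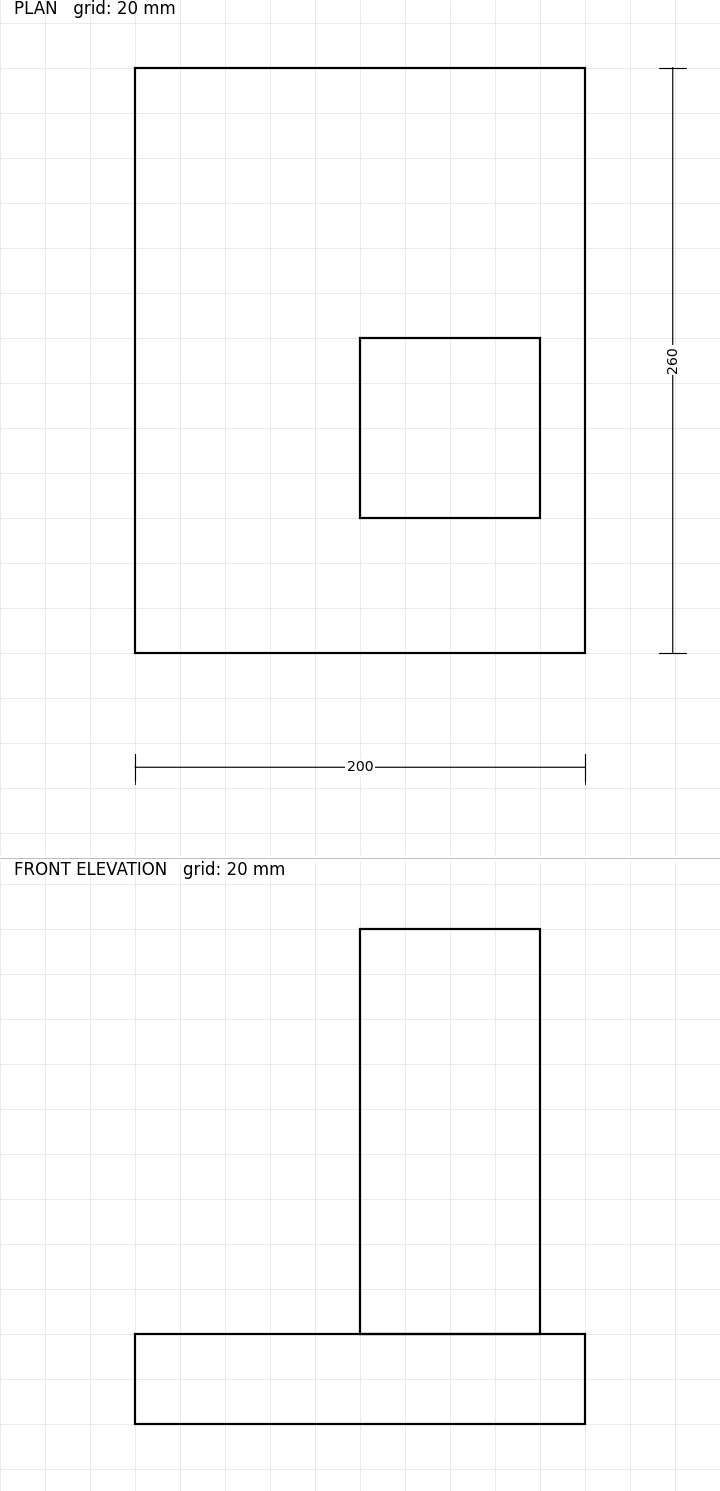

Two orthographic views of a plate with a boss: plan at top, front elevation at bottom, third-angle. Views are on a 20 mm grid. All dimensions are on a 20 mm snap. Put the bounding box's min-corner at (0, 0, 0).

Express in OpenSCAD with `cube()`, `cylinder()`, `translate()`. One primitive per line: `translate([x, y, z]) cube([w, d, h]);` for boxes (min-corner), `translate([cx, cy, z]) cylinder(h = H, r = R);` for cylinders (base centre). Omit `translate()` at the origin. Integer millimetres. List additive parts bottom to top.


cube([200, 260, 40]);
translate([100, 60, 40]) cube([80, 80, 180]);


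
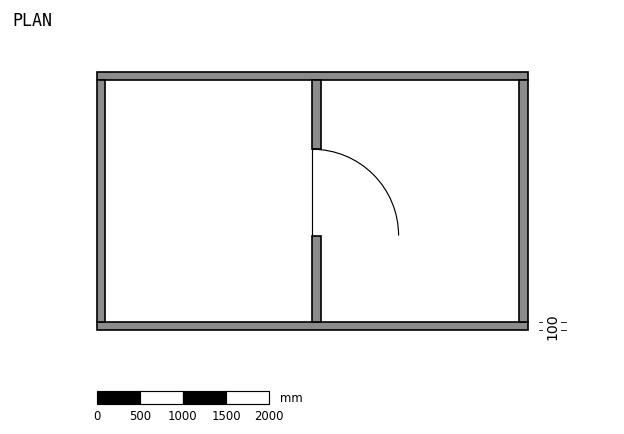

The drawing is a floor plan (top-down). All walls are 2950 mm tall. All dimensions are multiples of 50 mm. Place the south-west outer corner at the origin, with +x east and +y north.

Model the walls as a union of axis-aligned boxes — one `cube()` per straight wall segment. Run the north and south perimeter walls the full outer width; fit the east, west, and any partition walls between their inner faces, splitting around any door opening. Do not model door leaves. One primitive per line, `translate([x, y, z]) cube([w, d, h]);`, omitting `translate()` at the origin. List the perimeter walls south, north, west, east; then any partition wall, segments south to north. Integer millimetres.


cube([5000, 100, 2950]);
translate([0, 2900, 0]) cube([5000, 100, 2950]);
translate([0, 100, 0]) cube([100, 2800, 2950]);
translate([4900, 100, 0]) cube([100, 2800, 2950]);
translate([2500, 100, 0]) cube([100, 1000, 2950]);
translate([2500, 2100, 0]) cube([100, 800, 2950]);
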